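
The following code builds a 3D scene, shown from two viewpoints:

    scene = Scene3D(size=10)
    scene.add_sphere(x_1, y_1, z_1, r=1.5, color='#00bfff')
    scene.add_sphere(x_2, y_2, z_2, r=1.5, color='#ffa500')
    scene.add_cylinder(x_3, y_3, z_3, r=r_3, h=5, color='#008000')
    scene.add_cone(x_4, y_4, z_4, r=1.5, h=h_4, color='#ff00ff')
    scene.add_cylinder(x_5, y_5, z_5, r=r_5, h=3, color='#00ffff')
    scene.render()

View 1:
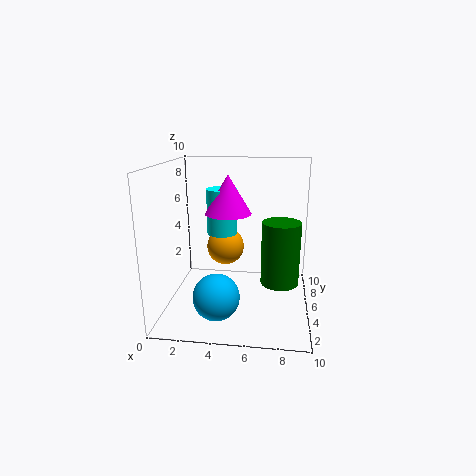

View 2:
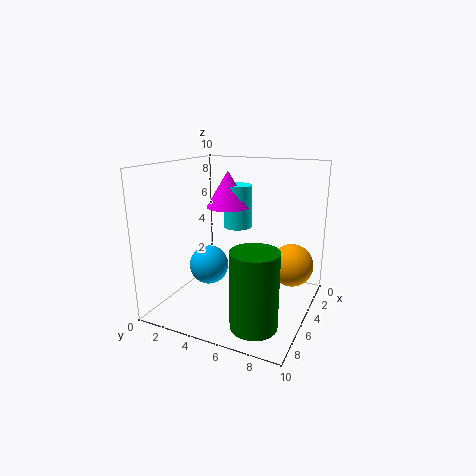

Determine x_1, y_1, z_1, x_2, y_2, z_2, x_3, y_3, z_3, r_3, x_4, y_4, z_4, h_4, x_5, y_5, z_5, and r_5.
x_1 = 4
y_1 = 2
z_1 = 2
x_2 = 3.5
y_2 = 8.5
z_2 = 3
x_3 = 8
y_3 = 7.5
z_3 = 0.5
r_3 = 1.5
x_4 = 4.5
y_4 = 4
z_4 = 7
h_4 = 2.5
x_5 = 4
y_5 = 4.5
z_5 = 5.5
r_5 = 1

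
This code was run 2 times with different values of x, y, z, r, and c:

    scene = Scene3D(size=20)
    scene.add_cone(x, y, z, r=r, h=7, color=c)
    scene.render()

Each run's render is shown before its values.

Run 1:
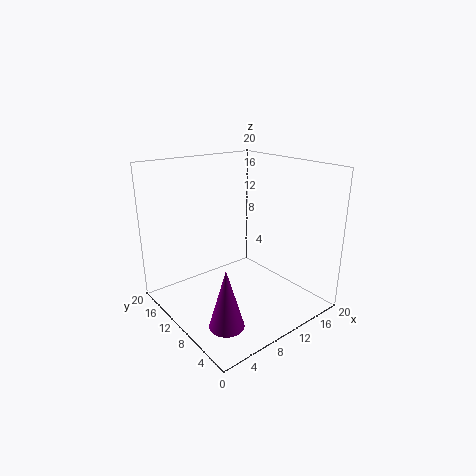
x = 2, y = 2, z = 4, r = 2, c = 'purple'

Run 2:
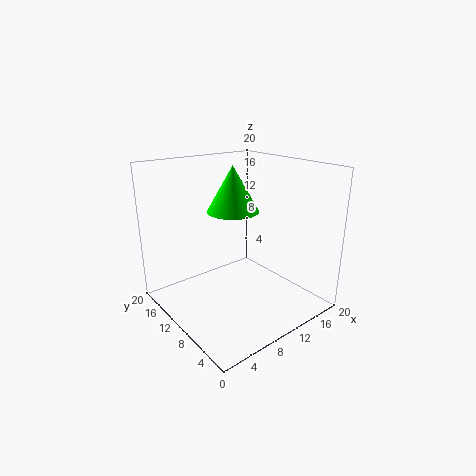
x = 13, y = 15, z = 12, r = 4, c = 'lime'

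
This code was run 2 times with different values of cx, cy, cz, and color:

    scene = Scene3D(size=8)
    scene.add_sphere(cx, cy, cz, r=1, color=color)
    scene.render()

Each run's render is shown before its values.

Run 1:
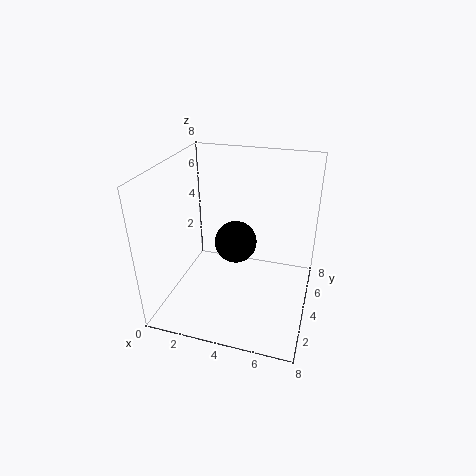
cx = 4.5; cy = 2; cz = 5; color = 'black'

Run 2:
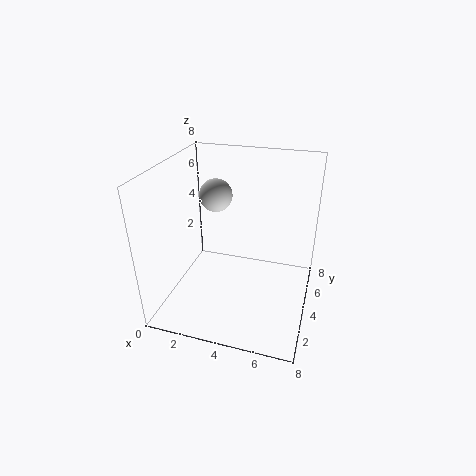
cx = 2; cy = 6; cz = 5.5; color = 'lightgray'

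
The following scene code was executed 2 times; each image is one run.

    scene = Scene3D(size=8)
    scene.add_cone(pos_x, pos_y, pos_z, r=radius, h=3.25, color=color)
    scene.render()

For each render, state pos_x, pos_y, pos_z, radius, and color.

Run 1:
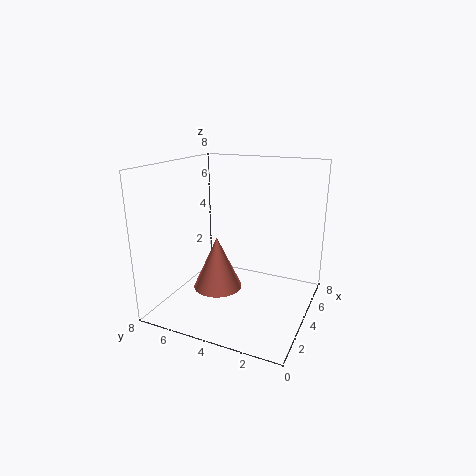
pos_x = 4.75; pos_y = 5.75; pos_z = 0.25; radius = 1.5; color = 'salmon'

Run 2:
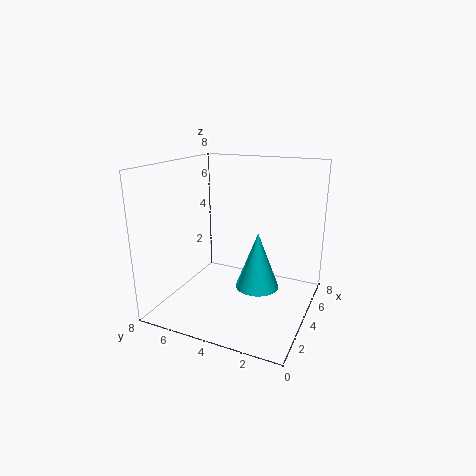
pos_x = 4.5; pos_y = 3; pos_z = 1; radius = 1.25; color = 'cyan'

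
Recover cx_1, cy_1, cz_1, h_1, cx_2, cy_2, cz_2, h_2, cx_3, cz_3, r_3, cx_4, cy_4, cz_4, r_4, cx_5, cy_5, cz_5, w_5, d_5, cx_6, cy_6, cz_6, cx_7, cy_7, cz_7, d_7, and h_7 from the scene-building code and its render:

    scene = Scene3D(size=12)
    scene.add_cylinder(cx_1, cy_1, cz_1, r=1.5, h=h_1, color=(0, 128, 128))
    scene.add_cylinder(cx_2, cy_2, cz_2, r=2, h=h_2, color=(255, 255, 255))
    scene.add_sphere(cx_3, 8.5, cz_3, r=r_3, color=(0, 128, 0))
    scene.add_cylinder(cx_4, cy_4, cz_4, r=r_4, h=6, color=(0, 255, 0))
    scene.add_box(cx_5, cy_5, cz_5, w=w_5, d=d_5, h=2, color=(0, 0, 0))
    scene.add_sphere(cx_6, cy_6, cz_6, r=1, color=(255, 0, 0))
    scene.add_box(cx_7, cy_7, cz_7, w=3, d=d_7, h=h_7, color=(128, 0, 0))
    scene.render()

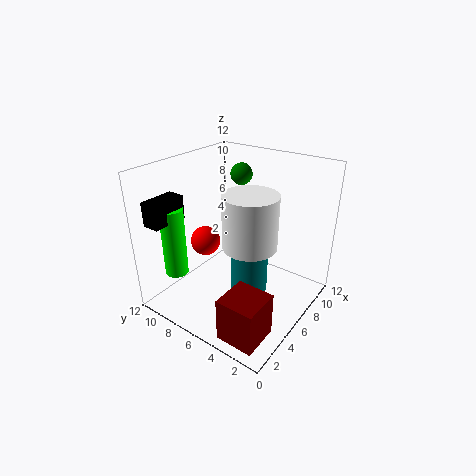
cx_1 = 5.5
cy_1 = 4.5
cz_1 = 2
h_1 = 3.5
cx_2 = 4
cy_2 = 3.5
cz_2 = 7
h_2 = 4
cx_3 = 10
cz_3 = 10
r_3 = 1
cx_4 = 3
cy_4 = 10.5
cz_4 = 2.5
r_4 = 1
cx_5 = 1
cy_5 = 10
cz_5 = 7.5
w_5 = 3
d_5 = 1.5
cx_6 = 1.5
cy_6 = 5.5
cz_6 = 8
cx_7 = 0.5
cy_7 = 1
cz_7 = 0.5
d_7 = 3
h_7 = 3.5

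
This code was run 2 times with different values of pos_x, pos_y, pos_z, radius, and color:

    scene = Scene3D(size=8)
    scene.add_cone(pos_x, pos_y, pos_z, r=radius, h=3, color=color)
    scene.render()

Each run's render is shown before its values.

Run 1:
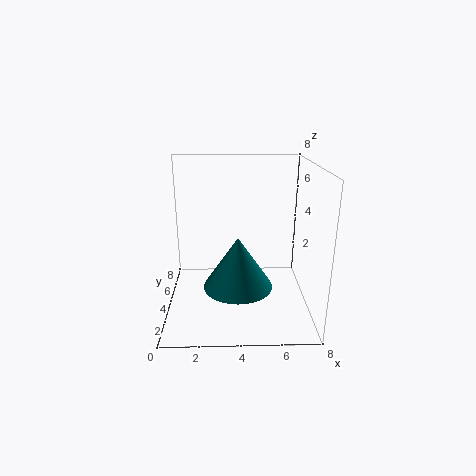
pos_x = 4, pos_y = 4, pos_z = 1, radius = 2, color = 'teal'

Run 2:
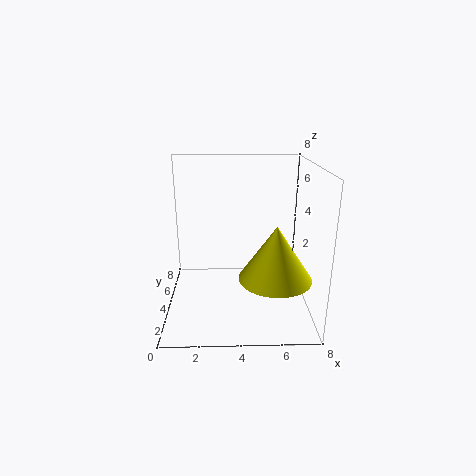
pos_x = 6, pos_y = 3, pos_z = 2, radius = 2, color = 'yellow'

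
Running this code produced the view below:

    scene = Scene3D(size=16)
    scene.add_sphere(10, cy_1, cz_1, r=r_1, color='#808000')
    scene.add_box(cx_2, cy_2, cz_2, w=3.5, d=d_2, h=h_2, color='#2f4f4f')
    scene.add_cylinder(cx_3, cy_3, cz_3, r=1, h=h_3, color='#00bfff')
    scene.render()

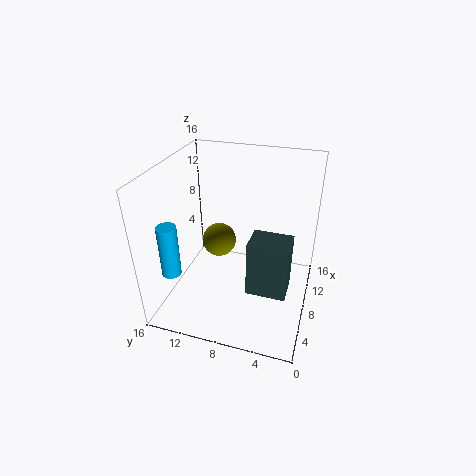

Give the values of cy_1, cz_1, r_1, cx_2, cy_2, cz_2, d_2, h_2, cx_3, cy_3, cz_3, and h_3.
cy_1 = 11
cz_1 = 6
r_1 = 2
cx_2 = 6
cy_2 = 2
cz_2 = 2
d_2 = 4.5
h_2 = 6.5
cx_3 = 2.5
cy_3 = 13.5
cz_3 = 6
h_3 = 5.5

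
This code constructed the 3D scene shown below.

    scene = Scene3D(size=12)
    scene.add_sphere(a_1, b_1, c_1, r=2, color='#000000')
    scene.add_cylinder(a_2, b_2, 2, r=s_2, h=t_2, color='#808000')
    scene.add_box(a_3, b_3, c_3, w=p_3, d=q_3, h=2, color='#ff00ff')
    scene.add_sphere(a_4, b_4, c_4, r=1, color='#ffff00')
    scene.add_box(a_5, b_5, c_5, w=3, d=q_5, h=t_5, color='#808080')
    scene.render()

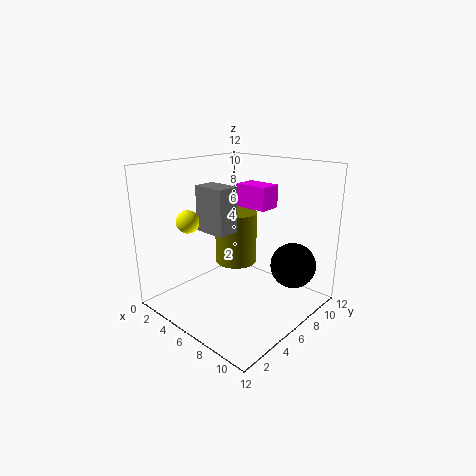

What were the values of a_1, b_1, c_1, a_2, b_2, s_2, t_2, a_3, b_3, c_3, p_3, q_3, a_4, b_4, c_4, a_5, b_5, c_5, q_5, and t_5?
a_1 = 9, b_1 = 10, c_1 = 3, a_2 = 3, b_2 = 9, s_2 = 2, t_2 = 5, a_3 = 4, b_3 = 8, c_3 = 8, p_3 = 3, q_3 = 2, a_4 = 2, b_4 = 4, c_4 = 7, a_5 = 2, b_5 = 5, c_5 = 6, q_5 = 2, t_5 = 4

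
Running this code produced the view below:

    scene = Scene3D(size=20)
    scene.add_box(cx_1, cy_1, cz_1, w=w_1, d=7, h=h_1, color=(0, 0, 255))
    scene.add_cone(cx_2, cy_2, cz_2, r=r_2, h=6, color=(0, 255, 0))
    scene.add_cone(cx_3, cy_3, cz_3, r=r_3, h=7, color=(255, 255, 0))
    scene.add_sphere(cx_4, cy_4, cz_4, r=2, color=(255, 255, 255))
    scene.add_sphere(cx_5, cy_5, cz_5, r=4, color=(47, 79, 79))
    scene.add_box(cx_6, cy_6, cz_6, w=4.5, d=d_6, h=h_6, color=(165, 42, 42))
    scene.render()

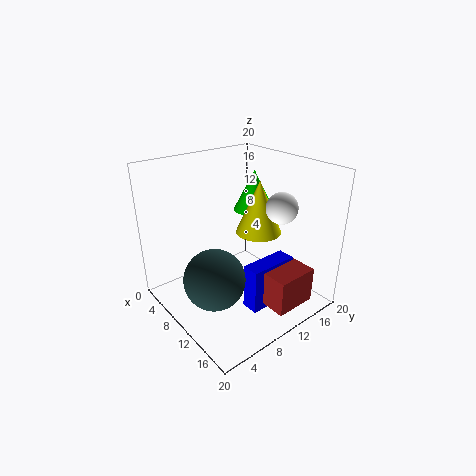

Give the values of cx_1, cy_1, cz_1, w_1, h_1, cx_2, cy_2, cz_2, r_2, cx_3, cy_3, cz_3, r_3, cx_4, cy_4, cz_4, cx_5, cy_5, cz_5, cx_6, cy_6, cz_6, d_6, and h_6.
cx_1 = 12.5
cy_1 = 9
cz_1 = 0.5
w_1 = 2.5
h_1 = 6.5
cx_2 = 7
cy_2 = 15.5
cz_2 = 12
r_2 = 3
cx_3 = 12.5
cy_3 = 11.5
cz_3 = 11.5
r_3 = 3
cx_4 = 15.5
cy_4 = 12.5
cz_4 = 15.5
cx_5 = 12
cy_5 = 4.5
cz_5 = 6.5
cx_6 = 14
cy_6 = 10.5
cz_6 = 1.5
d_6 = 6
h_6 = 5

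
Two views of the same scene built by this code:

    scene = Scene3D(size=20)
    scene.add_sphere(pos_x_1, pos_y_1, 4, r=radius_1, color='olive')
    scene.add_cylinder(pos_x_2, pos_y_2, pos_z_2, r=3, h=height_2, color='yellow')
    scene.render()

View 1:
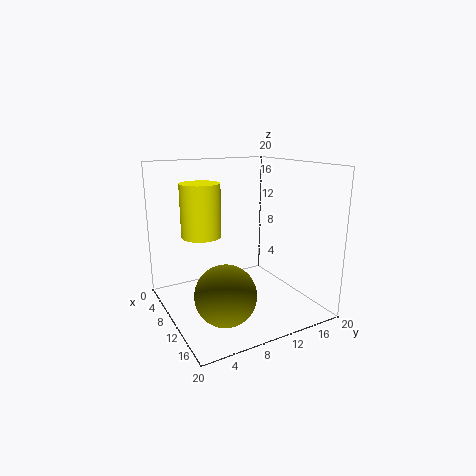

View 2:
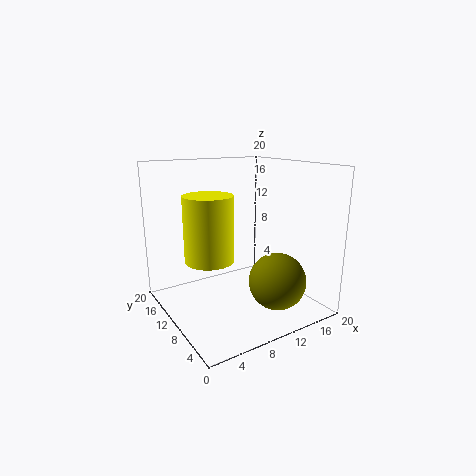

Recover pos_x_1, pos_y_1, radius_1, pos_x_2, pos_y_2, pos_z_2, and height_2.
pos_x_1 = 14; pos_y_1 = 6; radius_1 = 4; pos_x_2 = 4; pos_y_2 = 7; pos_z_2 = 9; height_2 = 8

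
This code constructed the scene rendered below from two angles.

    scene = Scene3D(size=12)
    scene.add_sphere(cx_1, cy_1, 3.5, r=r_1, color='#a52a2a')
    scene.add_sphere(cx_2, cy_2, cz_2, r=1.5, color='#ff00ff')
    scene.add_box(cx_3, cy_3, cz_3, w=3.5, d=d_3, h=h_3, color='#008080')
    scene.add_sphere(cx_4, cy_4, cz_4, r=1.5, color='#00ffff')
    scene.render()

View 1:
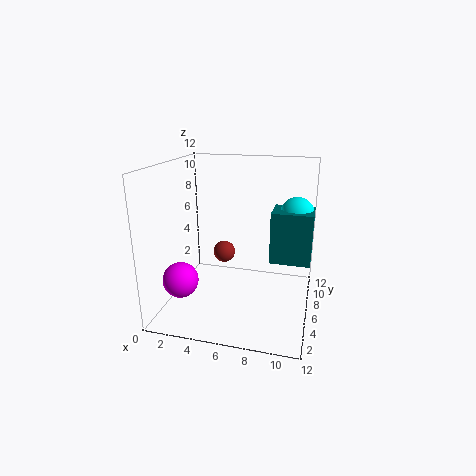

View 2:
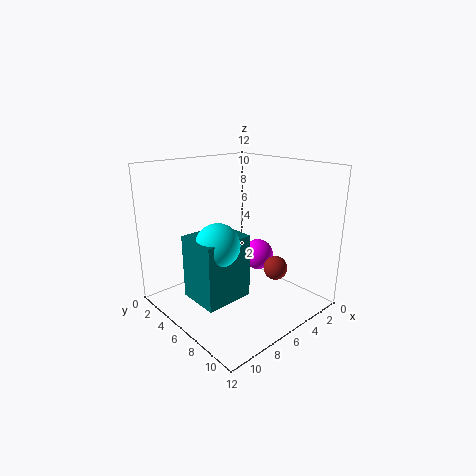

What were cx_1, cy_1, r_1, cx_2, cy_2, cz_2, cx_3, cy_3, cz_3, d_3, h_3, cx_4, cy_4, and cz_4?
cx_1 = 4; cy_1 = 8.5; r_1 = 1; cx_2 = 1.5; cy_2 = 4; cz_2 = 2.5; cx_3 = 8.5; cy_3 = 7; cz_3 = 3.5; d_3 = 3; h_3 = 4.5; cx_4 = 10.5; cy_4 = 9; cz_4 = 7.5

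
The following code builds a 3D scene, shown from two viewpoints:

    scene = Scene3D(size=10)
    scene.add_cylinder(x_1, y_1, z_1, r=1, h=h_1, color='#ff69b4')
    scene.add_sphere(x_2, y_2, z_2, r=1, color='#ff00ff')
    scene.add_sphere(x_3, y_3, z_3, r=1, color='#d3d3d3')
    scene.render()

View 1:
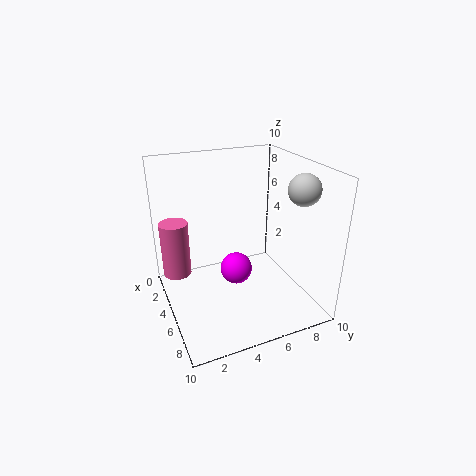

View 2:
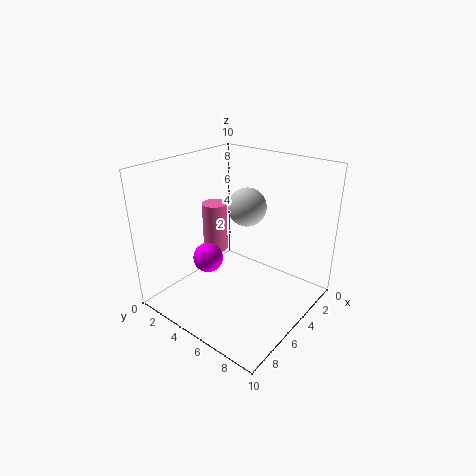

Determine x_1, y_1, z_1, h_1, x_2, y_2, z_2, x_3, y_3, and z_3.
x_1 = 3, y_1 = 1, z_1 = 2, h_1 = 4, x_2 = 7, y_2 = 4, z_2 = 4, x_3 = 8, y_3 = 8, z_3 = 9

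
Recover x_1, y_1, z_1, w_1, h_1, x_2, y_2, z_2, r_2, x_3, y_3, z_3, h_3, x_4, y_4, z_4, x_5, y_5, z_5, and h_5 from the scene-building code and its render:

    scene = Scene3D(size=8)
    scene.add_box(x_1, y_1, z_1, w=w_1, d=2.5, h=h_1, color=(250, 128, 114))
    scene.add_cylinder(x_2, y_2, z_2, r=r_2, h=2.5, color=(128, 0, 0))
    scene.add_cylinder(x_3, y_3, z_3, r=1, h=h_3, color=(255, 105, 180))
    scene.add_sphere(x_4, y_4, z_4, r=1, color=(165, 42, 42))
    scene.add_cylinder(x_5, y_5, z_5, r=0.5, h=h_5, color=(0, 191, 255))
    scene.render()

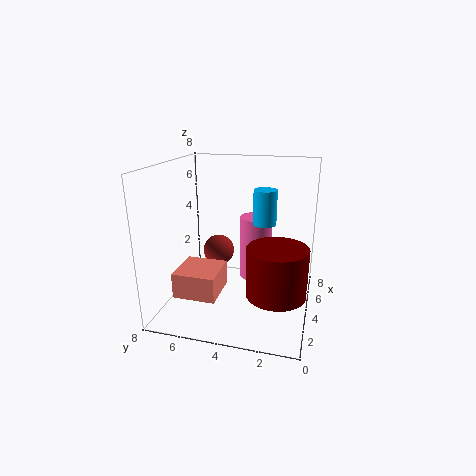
x_1 = 2.5
y_1 = 5
z_1 = 0.5
w_1 = 2.5
h_1 = 1.5
x_2 = 2
y_2 = 1.5
z_2 = 2
r_2 = 1.5
x_3 = 6.5
y_3 = 3.5
z_3 = 0.5
h_3 = 4
x_4 = 6.5
y_4 = 6
z_4 = 2
x_5 = 1
y_5 = 2
z_5 = 6
h_5 = 1.5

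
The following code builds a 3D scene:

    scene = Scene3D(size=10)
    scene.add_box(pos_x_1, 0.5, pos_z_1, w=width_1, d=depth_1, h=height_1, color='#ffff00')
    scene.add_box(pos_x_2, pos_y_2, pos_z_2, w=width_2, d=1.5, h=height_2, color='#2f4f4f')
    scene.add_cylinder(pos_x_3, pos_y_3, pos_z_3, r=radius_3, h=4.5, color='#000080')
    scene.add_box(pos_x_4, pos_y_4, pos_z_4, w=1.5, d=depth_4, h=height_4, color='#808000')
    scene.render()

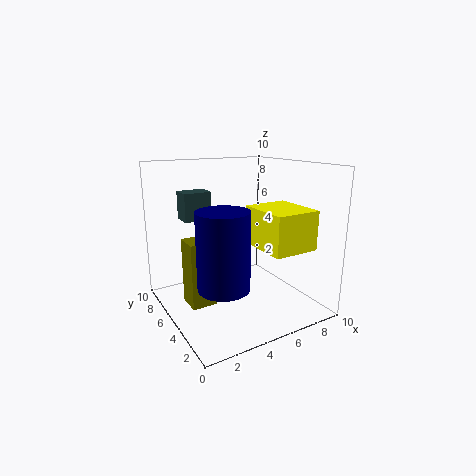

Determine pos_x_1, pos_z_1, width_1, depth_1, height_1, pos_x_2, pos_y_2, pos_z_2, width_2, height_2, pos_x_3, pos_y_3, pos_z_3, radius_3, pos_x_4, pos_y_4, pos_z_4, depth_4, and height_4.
pos_x_1 = 5
pos_z_1 = 5
width_1 = 3
depth_1 = 3.5
height_1 = 2.5
pos_x_2 = 2
pos_y_2 = 7
pos_z_2 = 6
width_2 = 2
height_2 = 2
pos_x_3 = 2
pos_y_3 = 1.5
pos_z_3 = 3.5
radius_3 = 1.5
pos_x_4 = 0.5
pos_y_4 = 2.5
pos_z_4 = 2
depth_4 = 1.5
height_4 = 4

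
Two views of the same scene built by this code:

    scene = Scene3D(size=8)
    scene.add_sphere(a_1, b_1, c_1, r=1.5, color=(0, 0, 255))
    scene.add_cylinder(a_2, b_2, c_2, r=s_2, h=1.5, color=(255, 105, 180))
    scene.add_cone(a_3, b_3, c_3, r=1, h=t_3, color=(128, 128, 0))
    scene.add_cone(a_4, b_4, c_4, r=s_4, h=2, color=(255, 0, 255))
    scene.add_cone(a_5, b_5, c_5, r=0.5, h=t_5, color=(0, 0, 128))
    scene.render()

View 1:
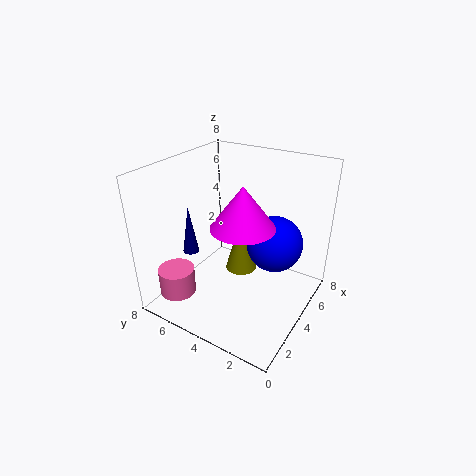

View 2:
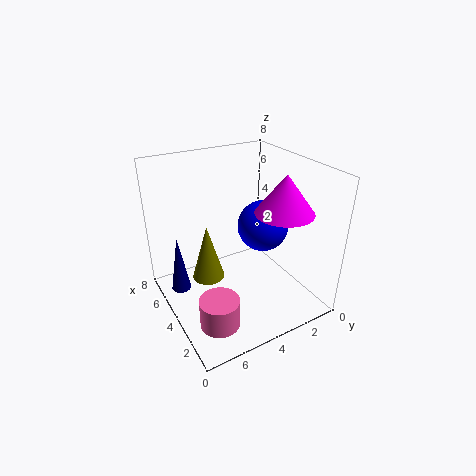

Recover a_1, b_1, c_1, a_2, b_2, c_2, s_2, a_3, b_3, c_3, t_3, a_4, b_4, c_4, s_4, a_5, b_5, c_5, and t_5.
a_1 = 4.5
b_1 = 2
c_1 = 4
a_2 = 1.5
b_2 = 6.5
c_2 = 1
s_2 = 1
a_3 = 6
b_3 = 5
c_3 = 0.5
t_3 = 3.5
a_4 = 2
b_4 = 2.5
c_4 = 6
s_4 = 1.5
a_5 = 4
b_5 = 7.5
c_5 = 2
t_5 = 3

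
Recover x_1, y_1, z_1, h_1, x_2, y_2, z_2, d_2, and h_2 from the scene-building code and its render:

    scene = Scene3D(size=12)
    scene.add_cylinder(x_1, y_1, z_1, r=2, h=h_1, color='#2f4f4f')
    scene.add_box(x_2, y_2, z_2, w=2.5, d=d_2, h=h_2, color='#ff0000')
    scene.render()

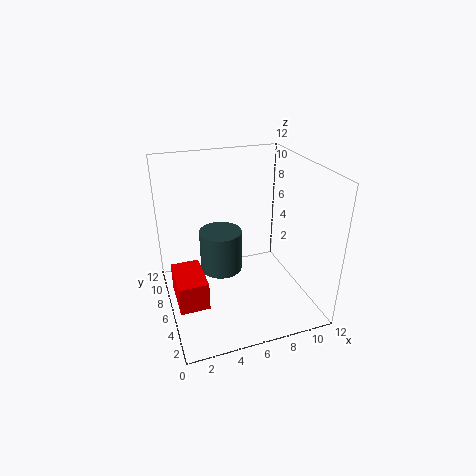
x_1 = 5.5; y_1 = 9.5; z_1 = 1; h_1 = 4; x_2 = 0.5; y_2 = 4.5; z_2 = 0.5; d_2 = 4; h_2 = 2.5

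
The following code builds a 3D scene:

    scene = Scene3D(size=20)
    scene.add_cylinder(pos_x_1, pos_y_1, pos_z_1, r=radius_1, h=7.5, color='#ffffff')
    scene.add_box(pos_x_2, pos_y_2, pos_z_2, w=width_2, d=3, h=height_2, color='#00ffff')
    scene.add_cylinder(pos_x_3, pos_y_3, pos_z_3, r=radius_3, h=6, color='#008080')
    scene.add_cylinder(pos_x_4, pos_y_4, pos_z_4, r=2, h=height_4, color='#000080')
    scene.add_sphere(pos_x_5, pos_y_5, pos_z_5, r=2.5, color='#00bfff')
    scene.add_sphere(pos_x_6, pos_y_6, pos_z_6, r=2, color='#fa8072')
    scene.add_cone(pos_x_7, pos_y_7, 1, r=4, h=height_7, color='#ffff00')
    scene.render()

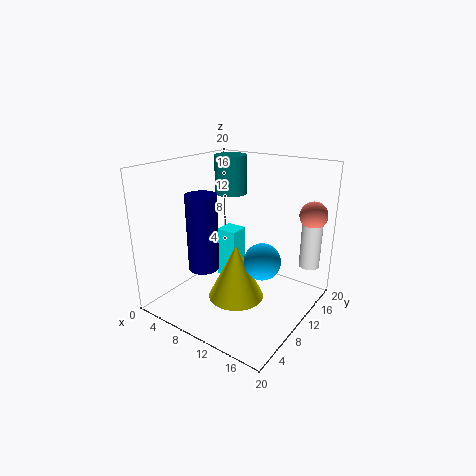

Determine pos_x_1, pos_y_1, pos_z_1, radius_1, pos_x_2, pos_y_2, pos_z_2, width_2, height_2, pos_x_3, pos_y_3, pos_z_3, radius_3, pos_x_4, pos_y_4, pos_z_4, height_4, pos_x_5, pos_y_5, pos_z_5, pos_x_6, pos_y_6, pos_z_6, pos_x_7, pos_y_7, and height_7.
pos_x_1 = 17.5
pos_y_1 = 18
pos_z_1 = 4.5
radius_1 = 1.5
pos_x_2 = 5.5
pos_y_2 = 11
pos_z_2 = 2.5
width_2 = 3
height_2 = 7.5
pos_x_3 = 4
pos_y_3 = 16.5
pos_z_3 = 14
radius_3 = 2.5
pos_x_4 = 8
pos_y_4 = 5
pos_z_4 = 7
height_4 = 10
pos_x_5 = 14
pos_y_5 = 10
pos_z_5 = 7.5
pos_x_6 = 17.5
pos_y_6 = 18
pos_z_6 = 12.5
pos_x_7 = 10
pos_y_7 = 9.5
height_7 = 8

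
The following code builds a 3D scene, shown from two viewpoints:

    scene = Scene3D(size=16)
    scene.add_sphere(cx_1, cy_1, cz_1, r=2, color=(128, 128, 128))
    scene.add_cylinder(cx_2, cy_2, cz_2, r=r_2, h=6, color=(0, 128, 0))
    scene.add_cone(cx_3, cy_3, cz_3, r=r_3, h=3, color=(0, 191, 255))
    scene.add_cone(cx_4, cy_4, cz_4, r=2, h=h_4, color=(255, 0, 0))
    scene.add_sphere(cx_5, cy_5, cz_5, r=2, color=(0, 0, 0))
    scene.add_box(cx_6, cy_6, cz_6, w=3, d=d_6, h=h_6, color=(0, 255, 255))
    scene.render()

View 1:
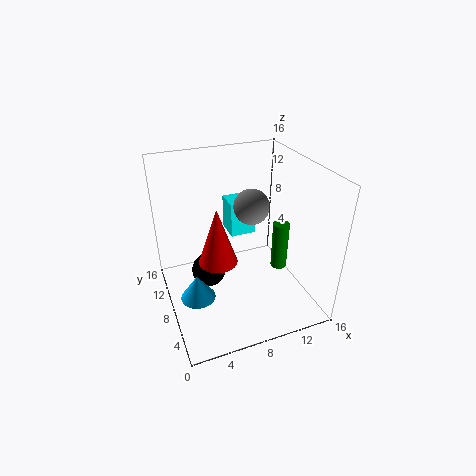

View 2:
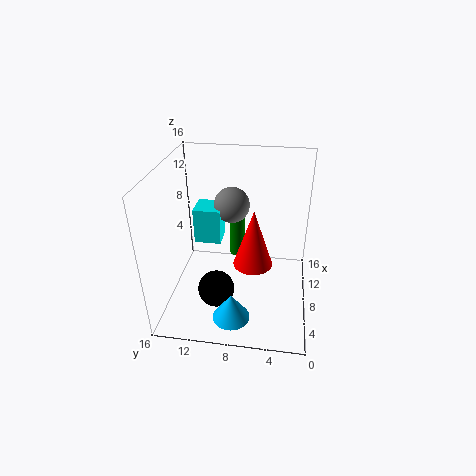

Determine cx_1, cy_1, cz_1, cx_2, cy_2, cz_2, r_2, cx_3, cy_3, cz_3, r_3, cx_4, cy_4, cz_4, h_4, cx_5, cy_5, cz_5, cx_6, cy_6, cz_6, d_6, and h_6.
cx_1 = 10; cy_1 = 9; cz_1 = 11; cx_2 = 14; cy_2 = 9; cz_2 = 2; r_2 = 1; cx_3 = 3; cy_3 = 8; cz_3 = 1; r_3 = 2; cx_4 = 5; cy_4 = 6; cz_4 = 7; h_4 = 6; cx_5 = 5; cy_5 = 10; cz_5 = 3; cx_6 = 8; cy_6 = 10; cz_6 = 7; d_6 = 3; h_6 = 4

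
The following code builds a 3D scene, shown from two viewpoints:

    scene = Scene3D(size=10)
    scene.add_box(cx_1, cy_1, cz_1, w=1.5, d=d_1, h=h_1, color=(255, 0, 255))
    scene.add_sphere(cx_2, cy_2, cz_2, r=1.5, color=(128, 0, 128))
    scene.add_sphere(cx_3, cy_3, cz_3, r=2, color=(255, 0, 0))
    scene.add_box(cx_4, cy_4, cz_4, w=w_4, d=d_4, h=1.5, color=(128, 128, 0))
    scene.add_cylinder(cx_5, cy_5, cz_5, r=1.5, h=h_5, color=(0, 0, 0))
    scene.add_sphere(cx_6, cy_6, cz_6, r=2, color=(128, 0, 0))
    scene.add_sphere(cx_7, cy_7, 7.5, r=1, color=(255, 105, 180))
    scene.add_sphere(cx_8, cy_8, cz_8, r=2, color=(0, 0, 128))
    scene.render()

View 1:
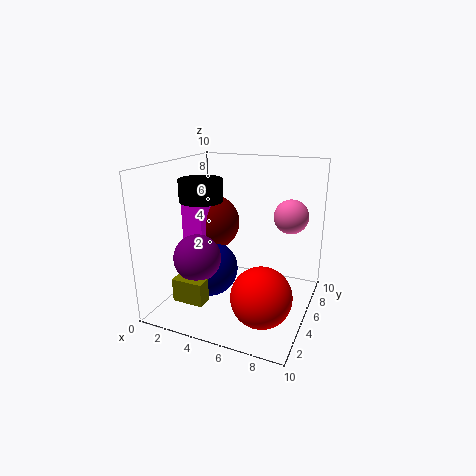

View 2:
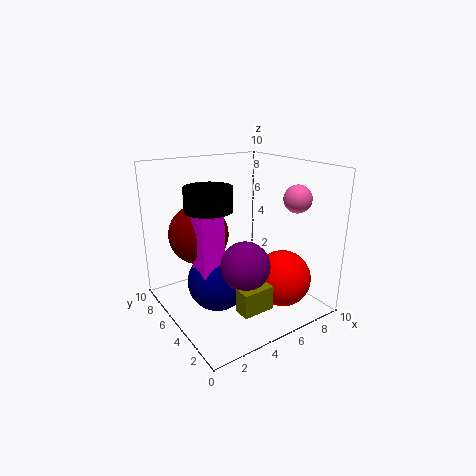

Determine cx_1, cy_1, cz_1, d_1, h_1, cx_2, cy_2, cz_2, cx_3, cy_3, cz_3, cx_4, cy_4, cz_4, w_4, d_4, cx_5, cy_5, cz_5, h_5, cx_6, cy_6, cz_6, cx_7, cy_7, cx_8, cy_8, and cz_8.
cx_1 = 1.5
cy_1 = 3.5
cz_1 = 3.5
d_1 = 1.5
h_1 = 4.5
cx_2 = 3.5
cy_2 = 2
cz_2 = 4.5
cx_3 = 7.5
cy_3 = 3
cz_3 = 2
cx_4 = 2.5
cy_4 = 0.5
cz_4 = 2
w_4 = 2
d_4 = 1
cx_5 = 2.5
cy_5 = 4.5
cz_5 = 7.5
h_5 = 1.5
cx_6 = 2.5
cy_6 = 6
cz_6 = 5.5
cx_7 = 9
cy_7 = 3.5
cx_8 = 3
cy_8 = 4.5
cz_8 = 2.5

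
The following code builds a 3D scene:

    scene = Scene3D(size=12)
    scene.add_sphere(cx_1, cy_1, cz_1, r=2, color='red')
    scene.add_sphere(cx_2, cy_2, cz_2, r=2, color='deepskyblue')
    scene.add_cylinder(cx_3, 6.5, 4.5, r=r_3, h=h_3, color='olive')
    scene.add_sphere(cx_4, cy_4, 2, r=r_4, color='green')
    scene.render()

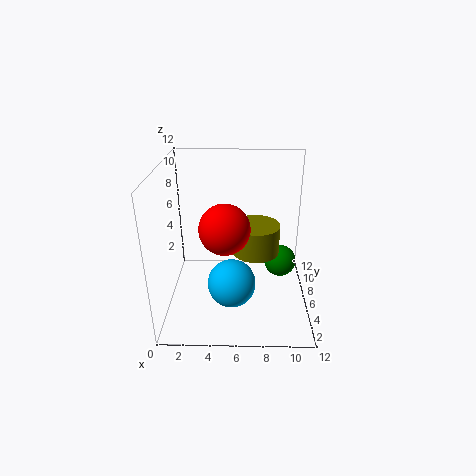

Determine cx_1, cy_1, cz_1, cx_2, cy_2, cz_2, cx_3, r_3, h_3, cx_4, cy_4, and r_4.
cx_1 = 5; cy_1 = 4.5; cz_1 = 7.5; cx_2 = 5.5; cy_2 = 4.5; cz_2 = 2.5; cx_3 = 7.5; r_3 = 2; h_3 = 2.5; cx_4 = 10; cy_4 = 9; r_4 = 1.5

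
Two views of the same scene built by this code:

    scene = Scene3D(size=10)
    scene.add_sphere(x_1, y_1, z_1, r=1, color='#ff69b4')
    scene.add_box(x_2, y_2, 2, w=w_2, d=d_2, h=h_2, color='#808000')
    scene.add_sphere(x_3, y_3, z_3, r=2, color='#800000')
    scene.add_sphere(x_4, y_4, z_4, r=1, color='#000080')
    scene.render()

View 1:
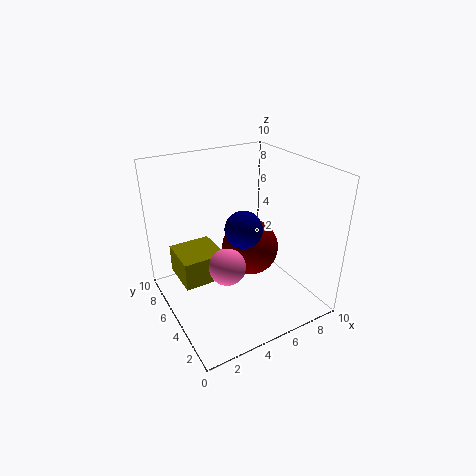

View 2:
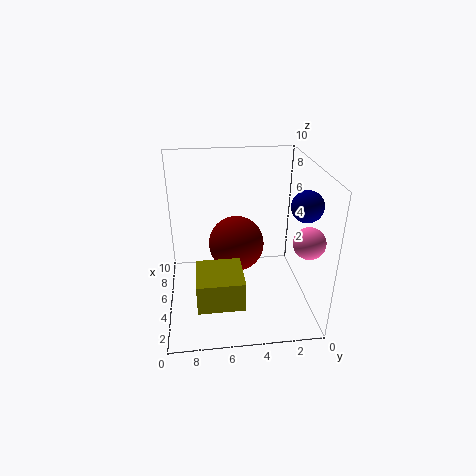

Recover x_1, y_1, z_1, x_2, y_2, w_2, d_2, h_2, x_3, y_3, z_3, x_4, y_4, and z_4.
x_1 = 2
y_1 = 1
z_1 = 6
x_2 = 1
y_2 = 5
w_2 = 3
d_2 = 3
h_2 = 2
x_3 = 6
y_3 = 5
z_3 = 4
x_4 = 3
y_4 = 1
z_4 = 8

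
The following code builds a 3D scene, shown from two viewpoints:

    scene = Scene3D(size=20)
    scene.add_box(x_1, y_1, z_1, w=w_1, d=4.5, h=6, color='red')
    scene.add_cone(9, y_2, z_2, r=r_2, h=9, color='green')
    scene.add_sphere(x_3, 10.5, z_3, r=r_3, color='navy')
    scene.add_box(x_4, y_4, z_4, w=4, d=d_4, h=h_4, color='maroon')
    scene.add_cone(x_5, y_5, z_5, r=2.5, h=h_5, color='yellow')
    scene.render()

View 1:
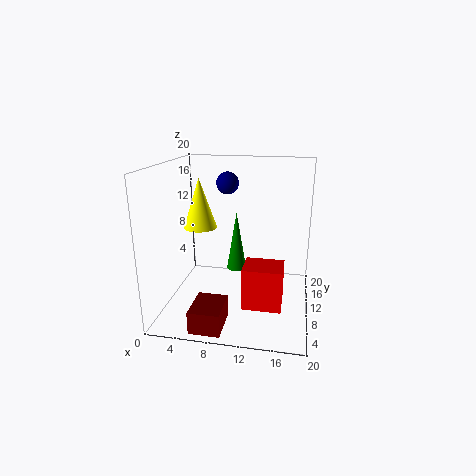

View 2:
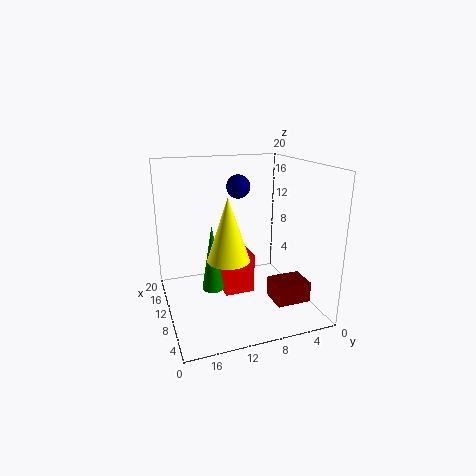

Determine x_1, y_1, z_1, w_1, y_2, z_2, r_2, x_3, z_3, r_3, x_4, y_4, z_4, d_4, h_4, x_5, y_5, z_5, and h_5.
x_1 = 11, y_1 = 7, z_1 = 0.5, w_1 = 5.5, y_2 = 14, z_2 = 3.5, r_2 = 1.5, x_3 = 8.5, z_3 = 17.5, r_3 = 1.5, x_4 = 5.5, y_4 = 0.5, z_4 = 0.5, d_4 = 5, h_4 = 3, x_5 = 3.5, y_5 = 13.5, z_5 = 10, h_5 = 7.5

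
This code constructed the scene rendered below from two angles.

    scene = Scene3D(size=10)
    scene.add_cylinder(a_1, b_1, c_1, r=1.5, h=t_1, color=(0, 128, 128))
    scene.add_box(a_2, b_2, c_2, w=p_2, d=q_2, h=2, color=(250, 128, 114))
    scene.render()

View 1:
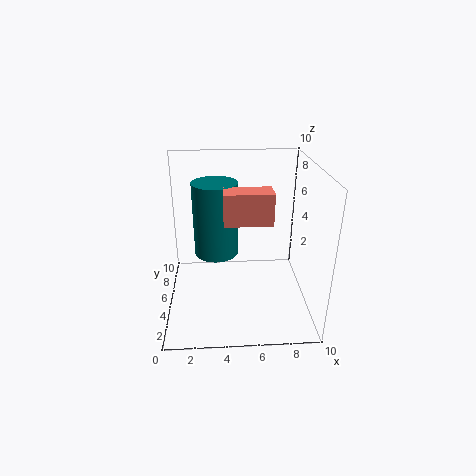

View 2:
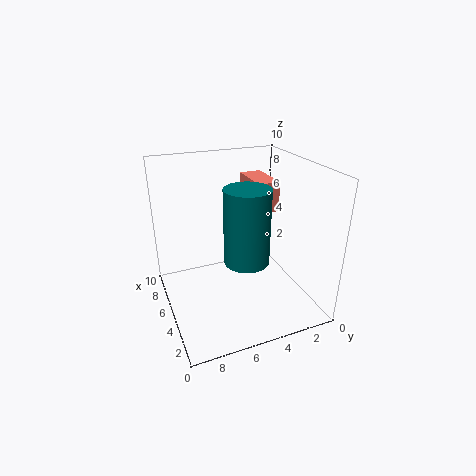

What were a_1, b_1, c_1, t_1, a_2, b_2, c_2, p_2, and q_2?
a_1 = 3.5
b_1 = 5
c_1 = 4
t_1 = 5
a_2 = 4
b_2 = 2.5
c_2 = 7
p_2 = 3
q_2 = 1.5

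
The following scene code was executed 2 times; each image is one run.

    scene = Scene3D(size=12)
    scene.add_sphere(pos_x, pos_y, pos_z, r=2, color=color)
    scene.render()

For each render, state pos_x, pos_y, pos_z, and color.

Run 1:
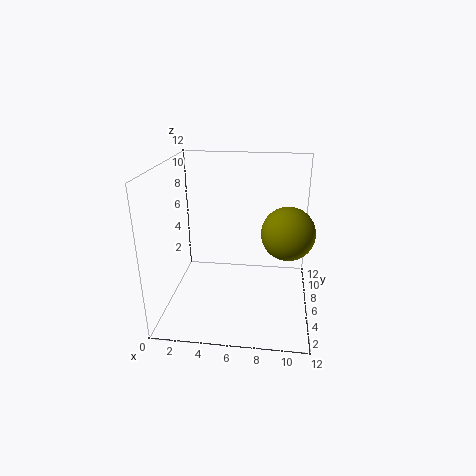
pos_x = 10; pos_y = 4; pos_z = 7.5; color = 'olive'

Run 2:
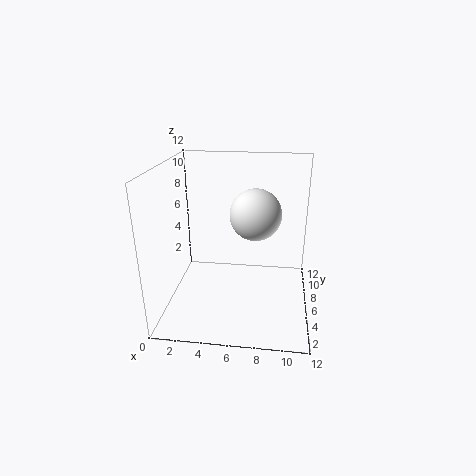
pos_x = 7.5; pos_y = 5; pos_z = 8.5; color = 'white'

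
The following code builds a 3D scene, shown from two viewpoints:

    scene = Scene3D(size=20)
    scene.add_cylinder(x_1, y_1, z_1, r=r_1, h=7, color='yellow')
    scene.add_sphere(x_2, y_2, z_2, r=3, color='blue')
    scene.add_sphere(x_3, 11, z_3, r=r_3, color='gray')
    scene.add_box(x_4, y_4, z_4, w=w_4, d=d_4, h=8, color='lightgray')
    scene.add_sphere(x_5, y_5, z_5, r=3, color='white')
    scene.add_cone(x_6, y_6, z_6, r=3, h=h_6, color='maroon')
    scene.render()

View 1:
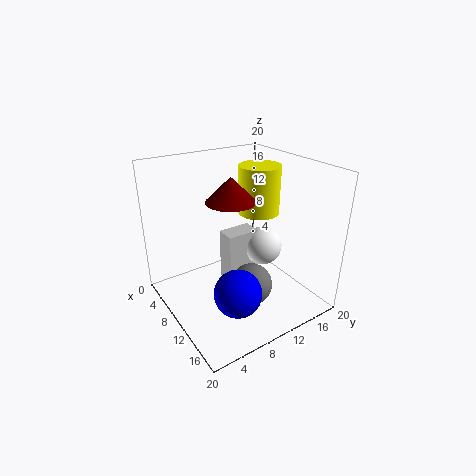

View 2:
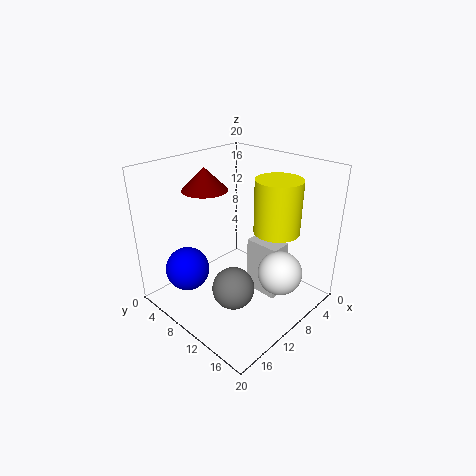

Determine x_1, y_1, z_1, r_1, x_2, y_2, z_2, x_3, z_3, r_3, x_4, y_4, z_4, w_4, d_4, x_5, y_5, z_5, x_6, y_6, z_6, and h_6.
x_1 = 8, y_1 = 15, z_1 = 12, r_1 = 3, x_2 = 16, y_2 = 6, z_2 = 6, x_3 = 12, z_3 = 3, r_3 = 3, x_4 = 5, y_4 = 10, z_4 = 1, w_4 = 3, d_4 = 5, x_5 = 8, y_5 = 16, z_5 = 6, x_6 = 13, y_6 = 7, z_6 = 17, h_6 = 3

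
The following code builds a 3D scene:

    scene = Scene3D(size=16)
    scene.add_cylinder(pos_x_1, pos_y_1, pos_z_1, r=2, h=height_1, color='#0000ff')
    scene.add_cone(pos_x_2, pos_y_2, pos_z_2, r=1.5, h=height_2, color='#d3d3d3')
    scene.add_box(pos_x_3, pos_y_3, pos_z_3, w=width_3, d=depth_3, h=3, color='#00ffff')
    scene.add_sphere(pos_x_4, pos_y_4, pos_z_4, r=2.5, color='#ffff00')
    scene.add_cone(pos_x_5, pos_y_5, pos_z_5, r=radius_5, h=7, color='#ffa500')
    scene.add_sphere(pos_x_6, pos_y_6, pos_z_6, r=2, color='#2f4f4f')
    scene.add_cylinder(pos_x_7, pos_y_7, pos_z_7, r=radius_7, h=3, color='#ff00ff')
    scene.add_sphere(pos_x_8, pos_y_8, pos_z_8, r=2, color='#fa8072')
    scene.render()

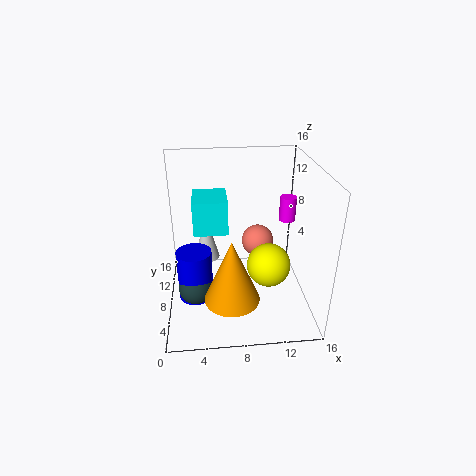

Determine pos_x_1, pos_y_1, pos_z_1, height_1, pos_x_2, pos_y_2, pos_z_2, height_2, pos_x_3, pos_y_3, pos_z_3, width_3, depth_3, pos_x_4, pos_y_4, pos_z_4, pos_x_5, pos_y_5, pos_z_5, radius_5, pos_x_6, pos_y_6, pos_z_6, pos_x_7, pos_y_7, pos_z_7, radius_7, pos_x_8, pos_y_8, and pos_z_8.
pos_x_1 = 3
pos_y_1 = 8
pos_z_1 = 0.5
height_1 = 6
pos_x_2 = 4.5
pos_y_2 = 11
pos_z_2 = 4
height_2 = 5.5
pos_x_3 = 3.5
pos_y_3 = 1.5
pos_z_3 = 12
width_3 = 3
depth_3 = 3.5
pos_x_4 = 11.5
pos_y_4 = 7.5
pos_z_4 = 4.5
pos_x_5 = 7
pos_y_5 = 4.5
pos_z_5 = 2.5
radius_5 = 3
pos_x_6 = 3
pos_y_6 = 7.5
pos_z_6 = 2
pos_x_7 = 14.5
pos_y_7 = 12
pos_z_7 = 8
radius_7 = 1
pos_x_8 = 11
pos_y_8 = 12.5
pos_z_8 = 5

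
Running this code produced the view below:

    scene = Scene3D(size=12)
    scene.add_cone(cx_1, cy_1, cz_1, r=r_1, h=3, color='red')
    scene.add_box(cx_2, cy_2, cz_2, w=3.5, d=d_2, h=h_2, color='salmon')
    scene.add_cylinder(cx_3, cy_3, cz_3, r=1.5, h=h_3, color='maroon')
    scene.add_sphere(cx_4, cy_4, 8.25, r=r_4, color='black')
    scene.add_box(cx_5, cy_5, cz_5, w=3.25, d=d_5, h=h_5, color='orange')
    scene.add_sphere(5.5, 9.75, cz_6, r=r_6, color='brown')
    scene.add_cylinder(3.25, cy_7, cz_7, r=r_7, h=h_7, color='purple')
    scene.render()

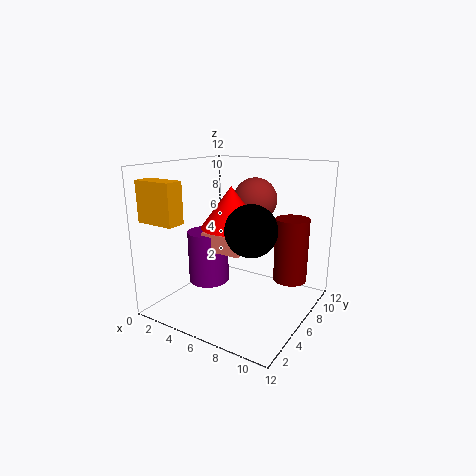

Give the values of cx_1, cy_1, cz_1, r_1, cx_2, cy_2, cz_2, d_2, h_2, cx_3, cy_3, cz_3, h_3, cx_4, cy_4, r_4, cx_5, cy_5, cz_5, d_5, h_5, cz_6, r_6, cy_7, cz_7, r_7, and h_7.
cx_1 = 7; cy_1 = 3.5; cz_1 = 7.75; r_1 = 2.25; cx_2 = 3.5; cy_2 = 4.25; cz_2 = 5; d_2 = 1.75; h_2 = 1.5; cx_3 = 9.25; cy_3 = 9.75; cz_3 = 1.5; h_3 = 5.75; cx_4 = 9.5; cy_4 = 2; r_4 = 1.75; cx_5 = 0.25; cy_5 = 0.75; cz_5 = 7.75; d_5 = 1.5; h_5 = 3.25; cz_6 = 8.5; r_6 = 2; cy_7 = 5.5; cz_7 = 1.75; r_7 = 1.75; h_7 = 4.5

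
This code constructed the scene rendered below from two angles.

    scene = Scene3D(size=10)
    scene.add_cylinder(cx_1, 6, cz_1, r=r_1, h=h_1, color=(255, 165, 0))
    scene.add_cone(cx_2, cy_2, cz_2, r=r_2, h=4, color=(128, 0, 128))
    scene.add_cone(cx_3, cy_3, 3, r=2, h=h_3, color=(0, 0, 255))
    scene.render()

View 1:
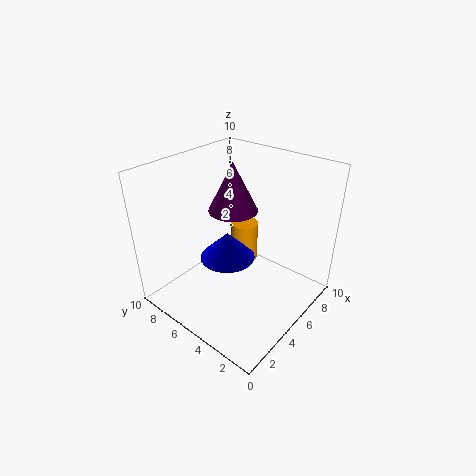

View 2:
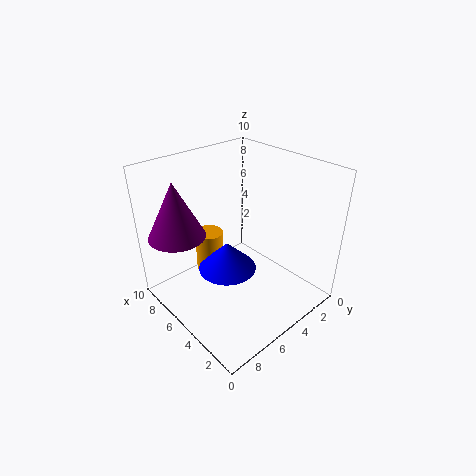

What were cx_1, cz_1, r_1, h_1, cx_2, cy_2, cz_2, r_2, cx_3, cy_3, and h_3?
cx_1 = 7
cz_1 = 2
r_1 = 1
h_1 = 3
cx_2 = 8
cy_2 = 8
cz_2 = 5
r_2 = 2
cx_3 = 5
cy_3 = 6
h_3 = 2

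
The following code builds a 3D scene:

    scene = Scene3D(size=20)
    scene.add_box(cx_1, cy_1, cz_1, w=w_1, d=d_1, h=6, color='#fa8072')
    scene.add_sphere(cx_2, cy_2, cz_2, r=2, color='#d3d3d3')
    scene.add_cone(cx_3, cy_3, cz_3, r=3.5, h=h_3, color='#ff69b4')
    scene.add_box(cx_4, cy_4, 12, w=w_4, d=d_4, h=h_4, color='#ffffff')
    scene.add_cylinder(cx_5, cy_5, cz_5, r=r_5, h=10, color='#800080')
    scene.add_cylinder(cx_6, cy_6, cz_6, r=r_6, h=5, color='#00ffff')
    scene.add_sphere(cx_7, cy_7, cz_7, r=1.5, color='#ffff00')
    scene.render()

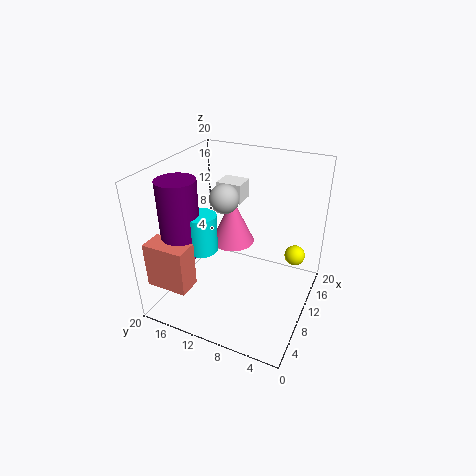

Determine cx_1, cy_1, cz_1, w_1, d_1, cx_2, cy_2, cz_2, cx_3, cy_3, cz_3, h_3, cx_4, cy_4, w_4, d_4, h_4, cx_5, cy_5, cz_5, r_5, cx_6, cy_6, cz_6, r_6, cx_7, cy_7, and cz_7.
cx_1 = 0.5
cy_1 = 13
cz_1 = 6
w_1 = 3
d_1 = 5.5
cx_2 = 10
cy_2 = 12
cz_2 = 15.5
cx_3 = 16.5
cy_3 = 14
cz_3 = 5
h_3 = 7.5
cx_4 = 16
cy_4 = 12.5
w_4 = 3.5
d_4 = 4
h_4 = 3
cx_5 = 4.5
cy_5 = 15.5
cz_5 = 9.5
r_5 = 2.5
cx_6 = 5.5
cy_6 = 13
cz_6 = 10
r_6 = 2
cx_7 = 15
cy_7 = 3
cz_7 = 6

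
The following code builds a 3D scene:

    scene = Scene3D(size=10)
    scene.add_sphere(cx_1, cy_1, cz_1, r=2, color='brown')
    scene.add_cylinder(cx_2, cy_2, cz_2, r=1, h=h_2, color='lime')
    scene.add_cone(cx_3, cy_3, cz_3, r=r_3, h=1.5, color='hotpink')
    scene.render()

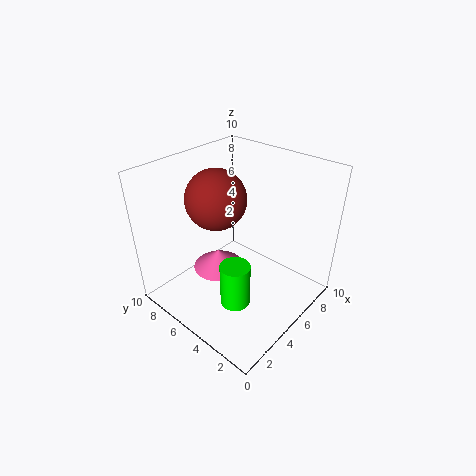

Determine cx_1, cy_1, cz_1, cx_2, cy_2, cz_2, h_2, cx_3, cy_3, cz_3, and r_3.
cx_1 = 4; cy_1 = 6; cz_1 = 8; cx_2 = 3; cy_2 = 3.5; cz_2 = 1.5; h_2 = 3; cx_3 = 5.5; cy_3 = 7.5; cz_3 = 1; r_3 = 2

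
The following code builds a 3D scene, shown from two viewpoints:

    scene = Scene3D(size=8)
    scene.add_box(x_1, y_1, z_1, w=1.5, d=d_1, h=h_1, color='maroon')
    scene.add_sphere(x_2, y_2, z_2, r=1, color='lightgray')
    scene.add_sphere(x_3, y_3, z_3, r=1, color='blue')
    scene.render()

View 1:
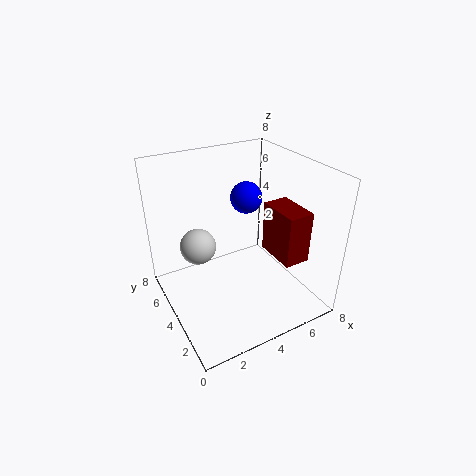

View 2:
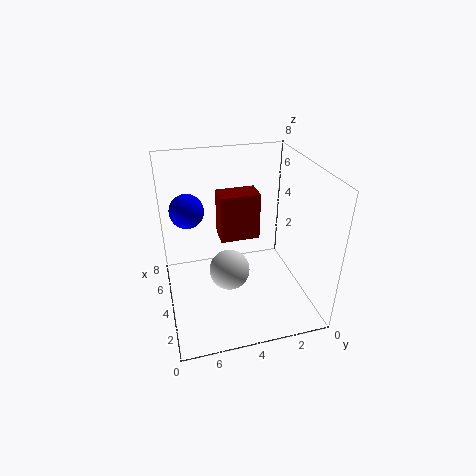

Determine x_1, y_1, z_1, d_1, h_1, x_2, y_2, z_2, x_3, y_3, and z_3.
x_1 = 6; y_1 = 2; z_1 = 2.5; d_1 = 2.5; h_1 = 3; x_2 = 2; y_2 = 5; z_2 = 3.5; x_3 = 6; y_3 = 6.5; z_3 = 5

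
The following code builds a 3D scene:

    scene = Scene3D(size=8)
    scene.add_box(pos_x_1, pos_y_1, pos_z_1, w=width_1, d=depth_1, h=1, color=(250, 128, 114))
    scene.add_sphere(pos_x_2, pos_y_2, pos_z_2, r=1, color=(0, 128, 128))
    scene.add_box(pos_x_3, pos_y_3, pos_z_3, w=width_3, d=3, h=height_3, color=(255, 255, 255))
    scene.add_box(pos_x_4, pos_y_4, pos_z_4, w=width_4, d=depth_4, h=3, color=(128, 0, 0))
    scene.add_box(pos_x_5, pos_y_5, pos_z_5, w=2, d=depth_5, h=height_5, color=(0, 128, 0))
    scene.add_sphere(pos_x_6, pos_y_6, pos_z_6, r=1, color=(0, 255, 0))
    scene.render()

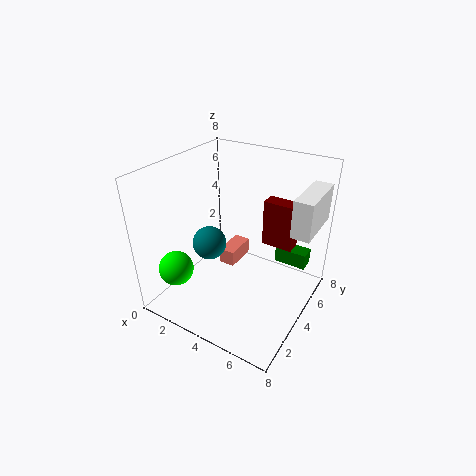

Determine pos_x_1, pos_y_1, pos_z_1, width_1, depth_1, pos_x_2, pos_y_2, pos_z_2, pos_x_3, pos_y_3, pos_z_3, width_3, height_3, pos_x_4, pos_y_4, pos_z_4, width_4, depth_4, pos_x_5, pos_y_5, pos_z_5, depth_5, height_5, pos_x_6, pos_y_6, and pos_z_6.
pos_x_1 = 2; pos_y_1 = 5; pos_z_1 = 1; width_1 = 1; depth_1 = 2; pos_x_2 = 2; pos_y_2 = 4; pos_z_2 = 3; pos_x_3 = 7; pos_y_3 = 4; pos_z_3 = 5; width_3 = 1; height_3 = 2; pos_x_4 = 4; pos_y_4 = 7; pos_z_4 = 2; width_4 = 2; depth_4 = 1; pos_x_5 = 5; pos_y_5 = 7; pos_z_5 = 1; depth_5 = 1; height_5 = 1; pos_x_6 = 1; pos_y_6 = 2; pos_z_6 = 2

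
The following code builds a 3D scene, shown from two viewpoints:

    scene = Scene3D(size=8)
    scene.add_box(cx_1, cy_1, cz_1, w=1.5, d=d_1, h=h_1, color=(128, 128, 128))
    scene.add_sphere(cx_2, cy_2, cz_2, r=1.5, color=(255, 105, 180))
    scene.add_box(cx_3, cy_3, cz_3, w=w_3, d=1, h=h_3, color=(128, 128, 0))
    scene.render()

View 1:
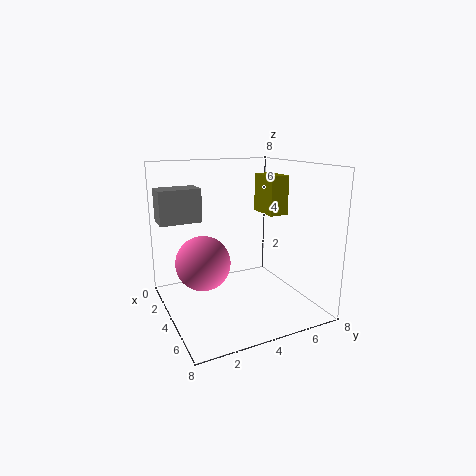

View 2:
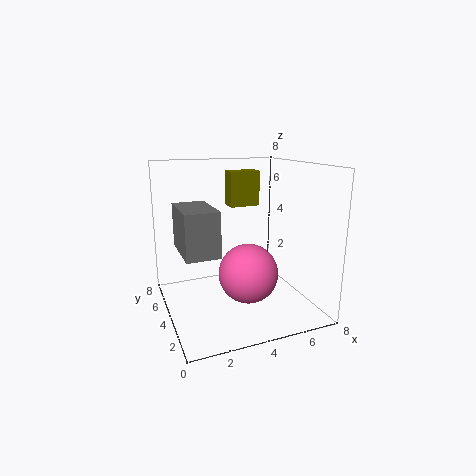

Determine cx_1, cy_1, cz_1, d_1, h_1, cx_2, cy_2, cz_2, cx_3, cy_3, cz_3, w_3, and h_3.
cx_1 = 0.25, cy_1 = 0.25, cz_1 = 4.5, d_1 = 2.5, h_1 = 2, cx_2 = 3.75, cy_2 = 2, cz_2 = 2.75, cx_3 = 4, cy_3 = 5, cz_3 = 5.5, w_3 = 1.75, h_3 = 2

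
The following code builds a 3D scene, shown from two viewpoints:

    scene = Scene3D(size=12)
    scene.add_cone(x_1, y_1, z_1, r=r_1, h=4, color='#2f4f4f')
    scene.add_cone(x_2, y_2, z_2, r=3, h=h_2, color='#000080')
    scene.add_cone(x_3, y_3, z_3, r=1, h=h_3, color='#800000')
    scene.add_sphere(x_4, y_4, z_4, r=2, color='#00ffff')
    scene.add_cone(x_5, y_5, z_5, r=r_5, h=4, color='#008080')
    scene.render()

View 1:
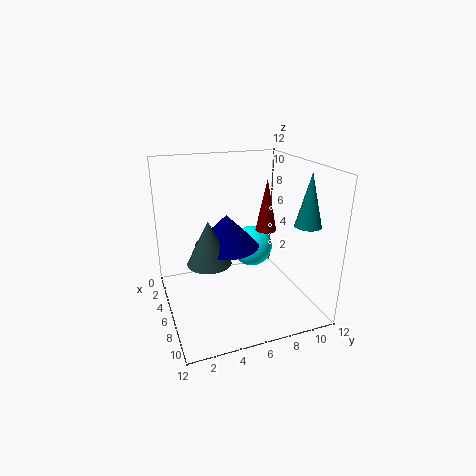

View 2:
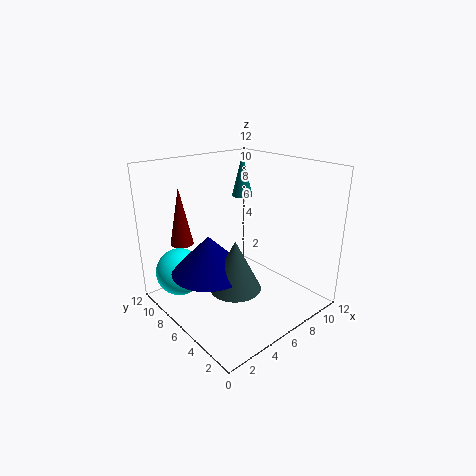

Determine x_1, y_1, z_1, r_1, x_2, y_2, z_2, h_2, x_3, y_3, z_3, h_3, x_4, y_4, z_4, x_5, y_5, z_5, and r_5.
x_1 = 4, y_1 = 4, z_1 = 3, r_1 = 2, x_2 = 3, y_2 = 6, z_2 = 4, h_2 = 3, x_3 = 3, y_3 = 10, z_3 = 5, h_3 = 5, x_4 = 2, y_4 = 9, z_4 = 3, x_5 = 10, y_5 = 10, z_5 = 8, r_5 = 1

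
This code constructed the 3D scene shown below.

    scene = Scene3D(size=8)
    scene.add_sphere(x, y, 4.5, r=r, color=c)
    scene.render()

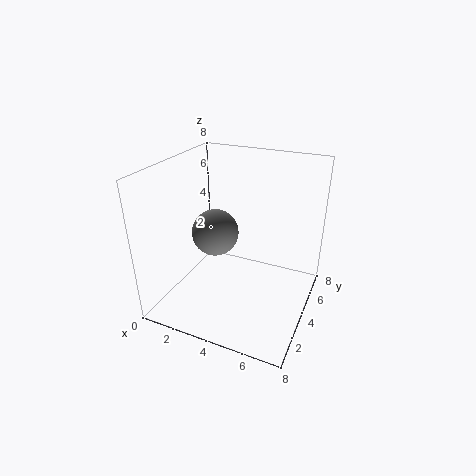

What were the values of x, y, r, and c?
x = 3
y = 3.25
r = 1.25
c = 'gray'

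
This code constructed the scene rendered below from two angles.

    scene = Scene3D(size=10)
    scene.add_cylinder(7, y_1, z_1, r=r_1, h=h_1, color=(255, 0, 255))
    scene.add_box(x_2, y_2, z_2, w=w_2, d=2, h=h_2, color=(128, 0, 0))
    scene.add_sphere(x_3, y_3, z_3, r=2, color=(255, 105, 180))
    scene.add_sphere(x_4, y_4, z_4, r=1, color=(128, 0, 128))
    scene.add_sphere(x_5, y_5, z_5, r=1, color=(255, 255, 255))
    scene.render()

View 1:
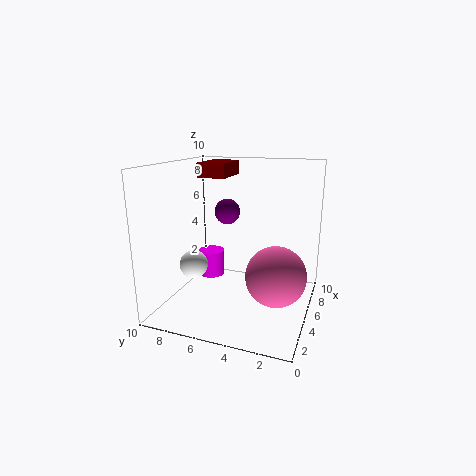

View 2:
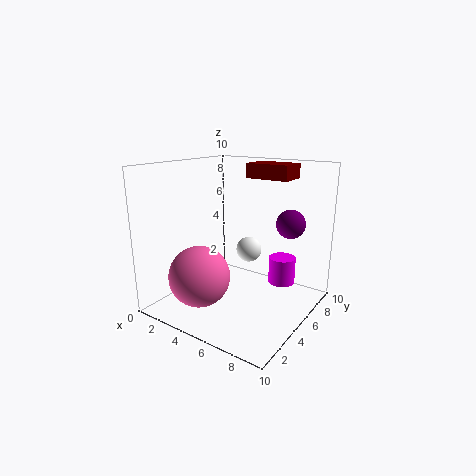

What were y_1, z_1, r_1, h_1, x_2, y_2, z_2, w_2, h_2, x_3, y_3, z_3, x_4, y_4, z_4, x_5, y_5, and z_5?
y_1 = 8, z_1 = 1, r_1 = 1, h_1 = 2, x_2 = 5, y_2 = 6, z_2 = 9, w_2 = 3, h_2 = 1, x_3 = 4, y_3 = 2, z_3 = 3, x_4 = 8, y_4 = 7, z_4 = 6, x_5 = 4, y_5 = 8, z_5 = 3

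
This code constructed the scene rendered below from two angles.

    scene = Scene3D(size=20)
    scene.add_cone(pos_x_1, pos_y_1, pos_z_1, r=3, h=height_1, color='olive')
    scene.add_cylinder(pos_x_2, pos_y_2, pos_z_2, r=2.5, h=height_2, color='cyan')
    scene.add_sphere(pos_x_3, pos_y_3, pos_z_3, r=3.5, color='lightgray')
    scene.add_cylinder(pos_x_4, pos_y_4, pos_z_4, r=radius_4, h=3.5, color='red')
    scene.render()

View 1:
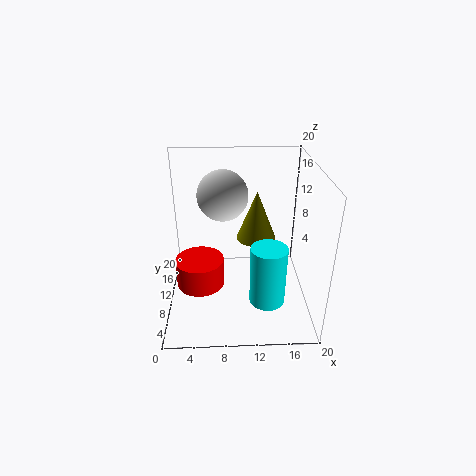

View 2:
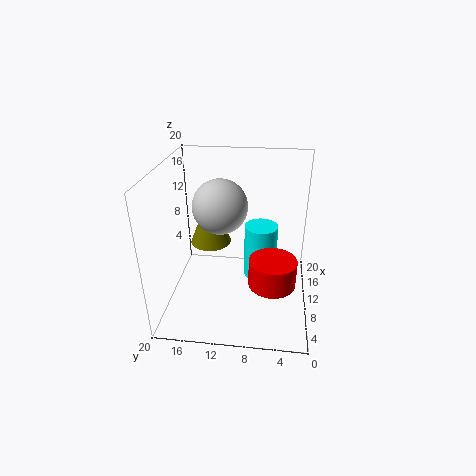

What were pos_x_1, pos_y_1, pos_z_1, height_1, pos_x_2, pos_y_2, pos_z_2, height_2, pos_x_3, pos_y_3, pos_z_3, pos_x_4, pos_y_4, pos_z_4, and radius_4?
pos_x_1 = 13, pos_y_1 = 14.5, pos_z_1 = 7.5, height_1 = 7.5, pos_x_2 = 14, pos_y_2 = 7, pos_z_2 = 1.5, height_2 = 8.5, pos_x_3 = 8, pos_y_3 = 12, pos_z_3 = 15.5, pos_x_4 = 5, pos_y_4 = 5, pos_z_4 = 6.5, radius_4 = 3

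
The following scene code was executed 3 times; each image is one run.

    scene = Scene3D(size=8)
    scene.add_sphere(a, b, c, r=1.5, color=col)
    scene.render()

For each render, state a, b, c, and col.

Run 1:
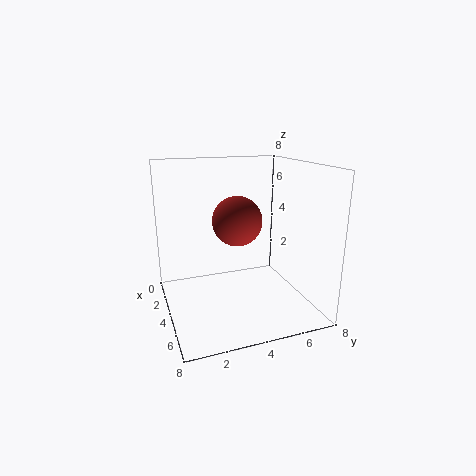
a = 2.5
b = 4.5
c = 4.5
col = 'brown'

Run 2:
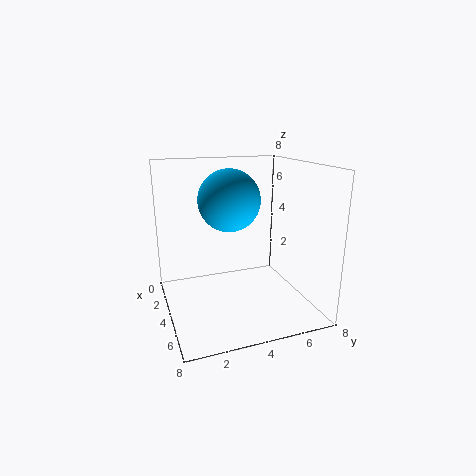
a = 5.5
b = 3
c = 6.5
col = 'deepskyblue'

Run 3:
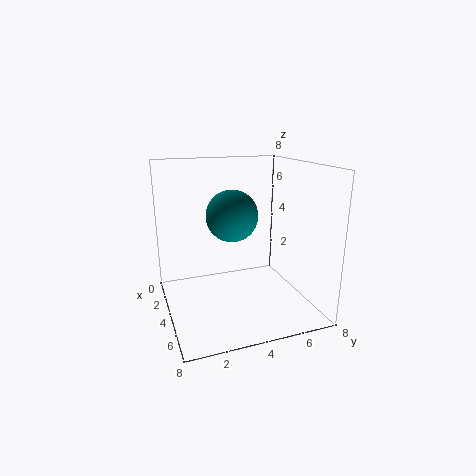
a = 3
b = 4
c = 5
col = 'teal'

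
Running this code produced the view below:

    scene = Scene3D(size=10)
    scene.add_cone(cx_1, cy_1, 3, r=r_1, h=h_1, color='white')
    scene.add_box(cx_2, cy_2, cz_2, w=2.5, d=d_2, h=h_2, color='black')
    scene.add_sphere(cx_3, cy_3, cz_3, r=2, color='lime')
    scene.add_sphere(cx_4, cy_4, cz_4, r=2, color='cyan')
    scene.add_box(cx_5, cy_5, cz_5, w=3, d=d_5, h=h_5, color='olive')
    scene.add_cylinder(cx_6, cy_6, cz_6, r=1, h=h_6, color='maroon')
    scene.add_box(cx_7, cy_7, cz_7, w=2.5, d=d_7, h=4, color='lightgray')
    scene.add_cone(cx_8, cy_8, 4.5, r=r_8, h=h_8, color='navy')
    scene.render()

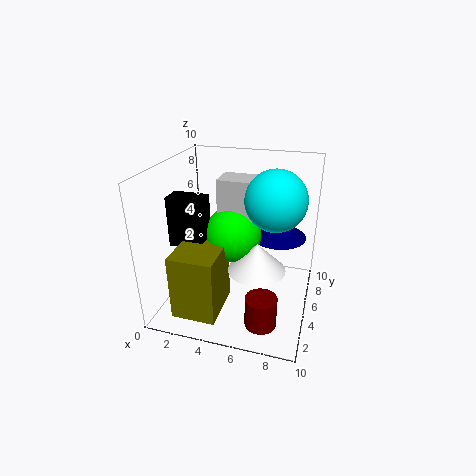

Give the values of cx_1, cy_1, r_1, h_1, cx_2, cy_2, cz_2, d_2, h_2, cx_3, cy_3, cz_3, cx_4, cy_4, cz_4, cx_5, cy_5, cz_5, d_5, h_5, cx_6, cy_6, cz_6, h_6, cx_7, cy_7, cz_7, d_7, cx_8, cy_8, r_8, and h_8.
cx_1 = 6.5; cy_1 = 4.5; r_1 = 2; h_1 = 2; cx_2 = 0.5; cy_2 = 3.5; cz_2 = 4.5; d_2 = 1.5; h_2 = 3.5; cx_3 = 4.5; cy_3 = 5.5; cz_3 = 5; cx_4 = 7.5; cy_4 = 5; cz_4 = 8; cx_5 = 1.5; cy_5 = 1; cz_5 = 0.5; d_5 = 3.5; h_5 = 4.5; cx_6 = 7.5; cy_6 = 1.5; cz_6 = 1; h_6 = 2; cx_7 = 3.5; cy_7 = 5; cz_7 = 5; d_7 = 2; cx_8 = 7.5; cy_8 = 7; r_8 = 2; h_8 = 1.5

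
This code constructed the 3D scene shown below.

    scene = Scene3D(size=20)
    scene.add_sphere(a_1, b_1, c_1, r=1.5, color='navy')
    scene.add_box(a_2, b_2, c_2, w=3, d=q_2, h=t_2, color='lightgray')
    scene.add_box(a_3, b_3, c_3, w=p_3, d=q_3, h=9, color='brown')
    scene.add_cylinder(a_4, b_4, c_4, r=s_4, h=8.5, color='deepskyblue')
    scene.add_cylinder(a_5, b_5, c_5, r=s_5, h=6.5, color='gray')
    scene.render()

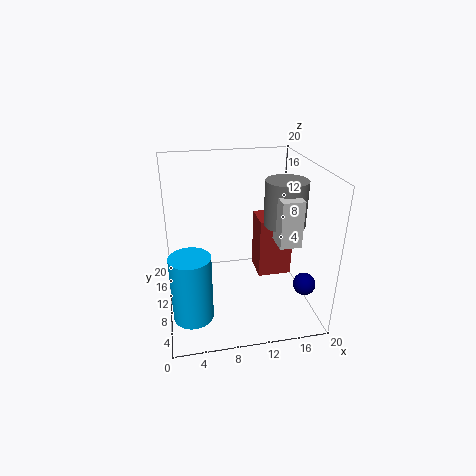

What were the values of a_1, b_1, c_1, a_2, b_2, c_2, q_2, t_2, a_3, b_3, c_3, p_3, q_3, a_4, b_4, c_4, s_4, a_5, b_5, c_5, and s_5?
a_1 = 18, b_1 = 4.5, c_1 = 5, a_2 = 15, b_2 = 6.5, c_2 = 9.5, q_2 = 3.5, t_2 = 6.5, a_3 = 13.5, b_3 = 11, c_3 = 2.5, p_3 = 5, q_3 = 4.5, a_4 = 3, b_4 = 3.5, c_4 = 3, s_4 = 2.5, a_5 = 17, b_5 = 11, c_5 = 11, s_5 = 3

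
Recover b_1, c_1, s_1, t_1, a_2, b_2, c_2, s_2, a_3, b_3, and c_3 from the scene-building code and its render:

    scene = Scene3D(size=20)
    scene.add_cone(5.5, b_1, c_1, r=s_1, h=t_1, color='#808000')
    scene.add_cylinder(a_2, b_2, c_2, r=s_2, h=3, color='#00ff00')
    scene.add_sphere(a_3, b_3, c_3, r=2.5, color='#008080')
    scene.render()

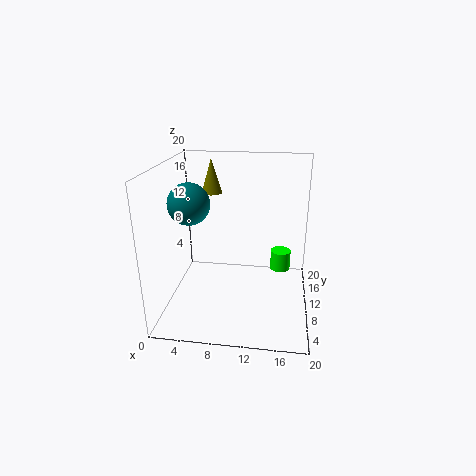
b_1 = 14.5, c_1 = 15, s_1 = 1.5, t_1 = 5, a_2 = 16, b_2 = 14, c_2 = 3.5, s_2 = 1.5, a_3 = 5, b_3 = 4.5, c_3 = 16.5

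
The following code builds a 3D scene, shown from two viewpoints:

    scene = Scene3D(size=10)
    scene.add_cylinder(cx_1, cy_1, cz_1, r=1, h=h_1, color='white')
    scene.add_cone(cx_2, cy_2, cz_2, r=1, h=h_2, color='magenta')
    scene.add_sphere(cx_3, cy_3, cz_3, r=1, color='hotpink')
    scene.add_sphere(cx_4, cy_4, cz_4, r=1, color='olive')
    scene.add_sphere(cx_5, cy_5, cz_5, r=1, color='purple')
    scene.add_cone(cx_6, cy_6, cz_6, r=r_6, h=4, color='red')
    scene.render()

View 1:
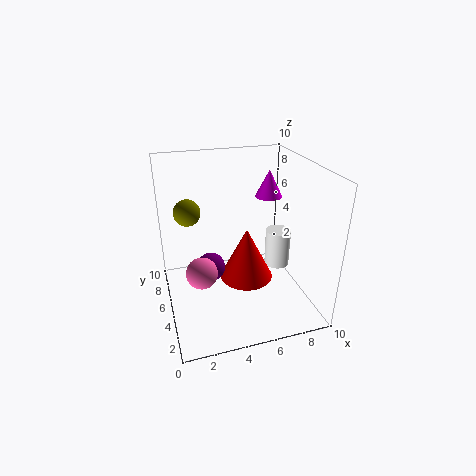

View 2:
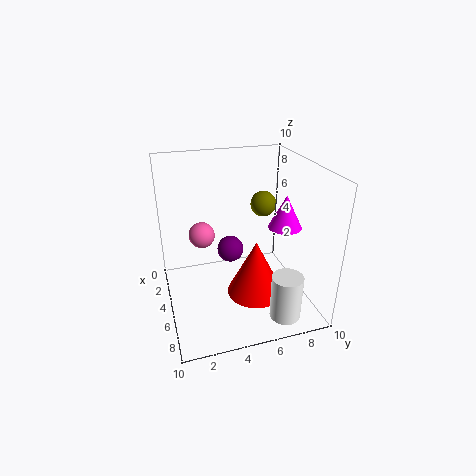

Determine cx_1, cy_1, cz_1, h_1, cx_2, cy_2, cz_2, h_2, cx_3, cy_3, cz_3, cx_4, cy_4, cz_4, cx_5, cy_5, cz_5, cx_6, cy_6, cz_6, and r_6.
cx_1 = 9, cy_1 = 7, cz_1 = 1, h_1 = 3, cx_2 = 8, cy_2 = 7, cz_2 = 7, h_2 = 2, cx_3 = 2, cy_3 = 3, cz_3 = 4, cx_4 = 2, cy_4 = 8, cz_4 = 6, cx_5 = 3, cy_5 = 5, cz_5 = 3, cx_6 = 6, cy_6 = 6, cz_6 = 1, r_6 = 2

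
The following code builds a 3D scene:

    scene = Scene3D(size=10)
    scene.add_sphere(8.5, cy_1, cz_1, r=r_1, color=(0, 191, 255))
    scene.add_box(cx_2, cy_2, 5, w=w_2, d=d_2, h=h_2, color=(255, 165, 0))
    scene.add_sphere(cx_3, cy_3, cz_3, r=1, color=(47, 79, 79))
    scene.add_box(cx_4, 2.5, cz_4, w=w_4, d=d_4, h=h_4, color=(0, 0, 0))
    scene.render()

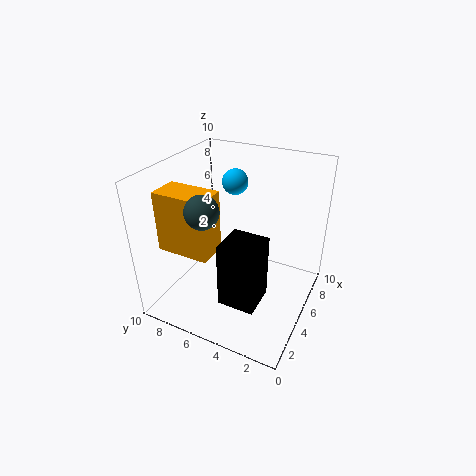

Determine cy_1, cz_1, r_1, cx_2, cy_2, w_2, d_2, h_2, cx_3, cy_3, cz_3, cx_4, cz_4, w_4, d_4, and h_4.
cy_1 = 7; cz_1 = 7.5; r_1 = 1; cx_2 = 1.5; cy_2 = 5.5; w_2 = 2; d_2 = 3.5; h_2 = 4; cx_3 = 1.5; cy_3 = 5.5; cz_3 = 8.5; cx_4 = 2; cz_4 = 1.5; w_4 = 2.5; d_4 = 2.5; h_4 = 4.5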